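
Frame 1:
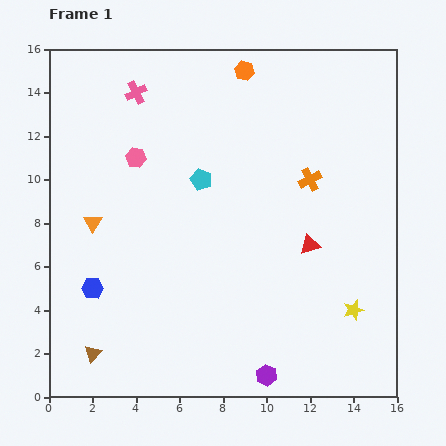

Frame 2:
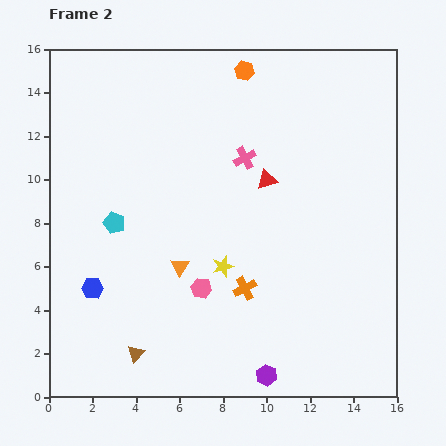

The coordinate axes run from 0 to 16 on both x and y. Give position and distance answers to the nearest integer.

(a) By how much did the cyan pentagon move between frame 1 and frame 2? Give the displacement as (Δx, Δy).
(-4, -2)

The cyan pentagon was at (7, 10) in frame 1 and (3, 8) in frame 2.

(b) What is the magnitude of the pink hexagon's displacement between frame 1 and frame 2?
7

The pink hexagon moved from (4, 11) to (7, 5), a distance of √(3² + 6²) ≈ 7.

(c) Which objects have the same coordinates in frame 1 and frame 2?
the purple hexagon, the orange hexagon, the blue hexagon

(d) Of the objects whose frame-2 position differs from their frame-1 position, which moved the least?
the brown triangle

(moved 2)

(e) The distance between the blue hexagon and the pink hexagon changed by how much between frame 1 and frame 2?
-1

Distance in frame 1: 6. Distance in frame 2: 5.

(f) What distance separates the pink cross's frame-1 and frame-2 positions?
6

The pink cross moved from (4, 14) to (9, 11), a distance of √(5² + 3²) ≈ 6.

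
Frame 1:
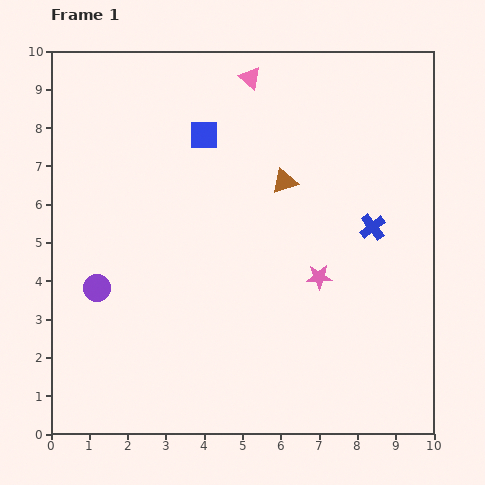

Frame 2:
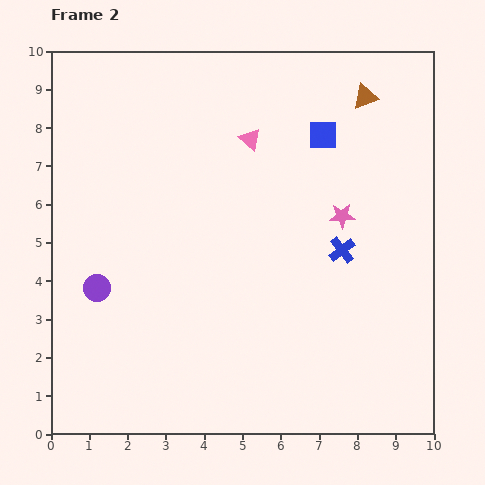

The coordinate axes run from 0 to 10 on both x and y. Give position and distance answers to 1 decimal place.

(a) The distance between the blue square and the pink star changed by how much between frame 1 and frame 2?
-2.6

Distance in frame 1: 4.8. Distance in frame 2: 2.2.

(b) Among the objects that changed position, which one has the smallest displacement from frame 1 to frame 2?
the blue cross

(moved 1.0)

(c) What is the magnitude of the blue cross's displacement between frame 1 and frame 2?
1.0

The blue cross moved from (8.4, 5.4) to (7.6, 4.8), a distance of √(0.8² + 0.6²) ≈ 1.0.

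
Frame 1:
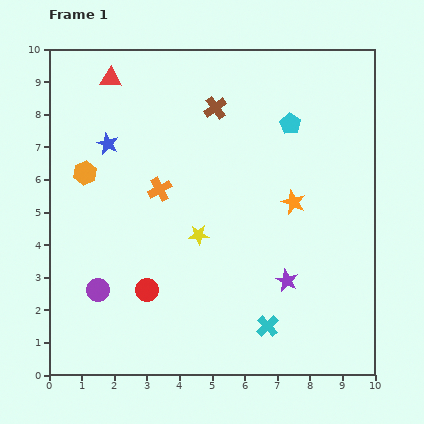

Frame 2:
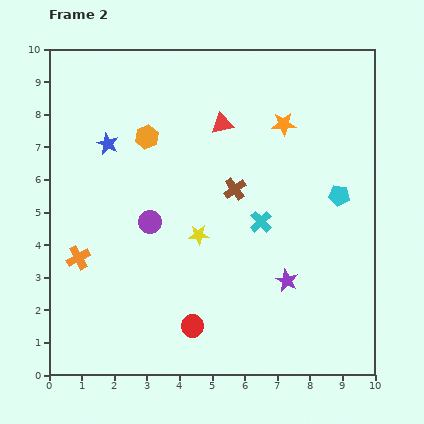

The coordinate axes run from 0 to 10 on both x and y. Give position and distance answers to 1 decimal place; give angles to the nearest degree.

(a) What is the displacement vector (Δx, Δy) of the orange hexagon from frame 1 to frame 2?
(1.9, 1.1)

The orange hexagon was at (1.1, 6.2) in frame 1 and (3.0, 7.3) in frame 2.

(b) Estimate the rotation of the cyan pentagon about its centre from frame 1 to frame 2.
25° counter-clockwise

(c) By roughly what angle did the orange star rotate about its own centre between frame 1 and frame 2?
27° counter-clockwise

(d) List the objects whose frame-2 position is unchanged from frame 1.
the blue star, the yellow star, the purple star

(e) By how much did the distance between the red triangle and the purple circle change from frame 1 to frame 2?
-2.8

Distance in frame 1: 6.5. Distance in frame 2: 3.7.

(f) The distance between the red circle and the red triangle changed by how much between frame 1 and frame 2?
-0.3

Distance in frame 1: 6.6. Distance in frame 2: 6.3.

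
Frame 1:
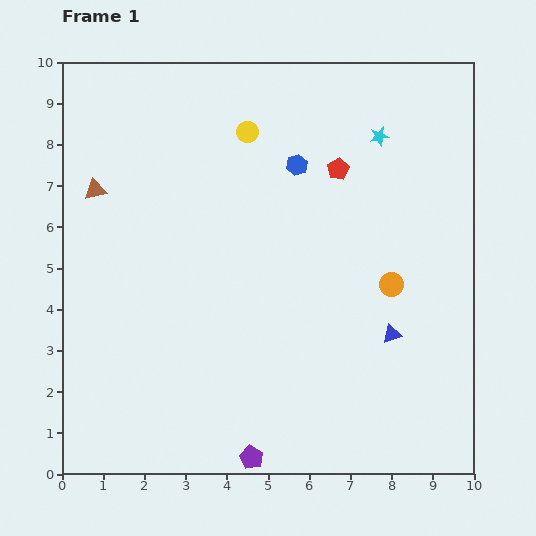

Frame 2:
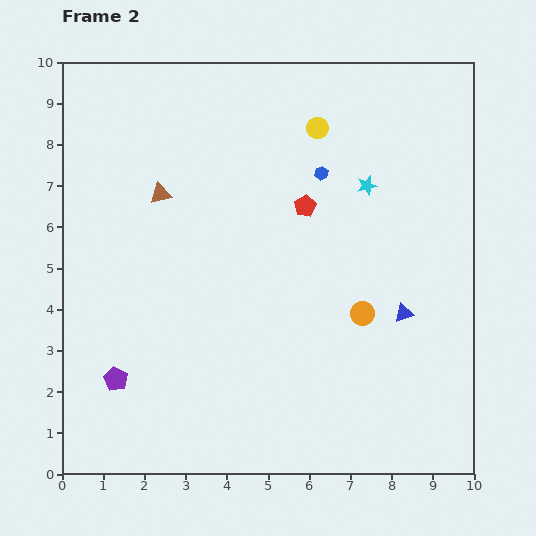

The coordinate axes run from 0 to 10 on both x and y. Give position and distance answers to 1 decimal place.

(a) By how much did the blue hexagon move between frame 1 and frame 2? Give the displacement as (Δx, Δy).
(0.6, -0.2)

The blue hexagon was at (5.7, 7.5) in frame 1 and (6.3, 7.3) in frame 2.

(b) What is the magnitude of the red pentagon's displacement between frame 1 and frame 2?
1.2

The red pentagon moved from (6.7, 7.4) to (5.9, 6.5), a distance of √(0.8² + 0.9²) ≈ 1.2.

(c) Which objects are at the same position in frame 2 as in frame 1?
none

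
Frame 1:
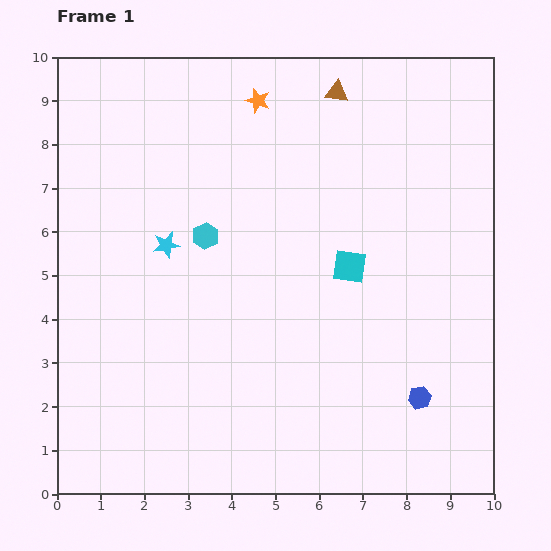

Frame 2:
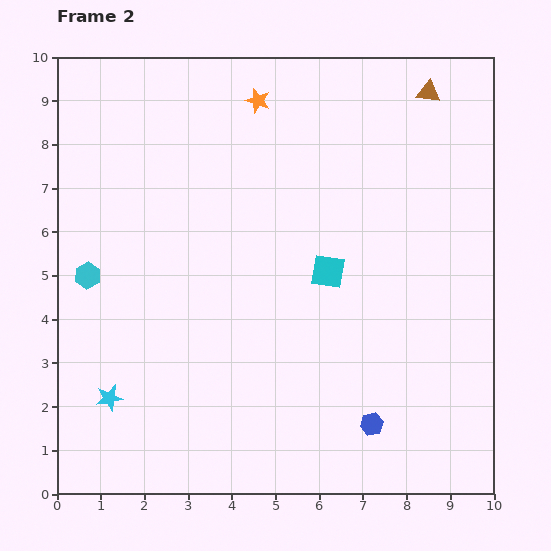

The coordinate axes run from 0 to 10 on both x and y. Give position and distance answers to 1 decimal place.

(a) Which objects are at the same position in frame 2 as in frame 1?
the orange star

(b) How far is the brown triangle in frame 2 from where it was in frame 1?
2.1

The brown triangle moved from (6.4, 9.2) to (8.5, 9.2), a distance of √(2.1² + 0.0²) ≈ 2.1.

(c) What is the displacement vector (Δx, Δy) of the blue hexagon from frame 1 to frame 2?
(-1.1, -0.6)

The blue hexagon was at (8.3, 2.2) in frame 1 and (7.2, 1.6) in frame 2.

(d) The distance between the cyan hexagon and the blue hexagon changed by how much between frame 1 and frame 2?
+1.2

Distance in frame 1: 6.1. Distance in frame 2: 7.3.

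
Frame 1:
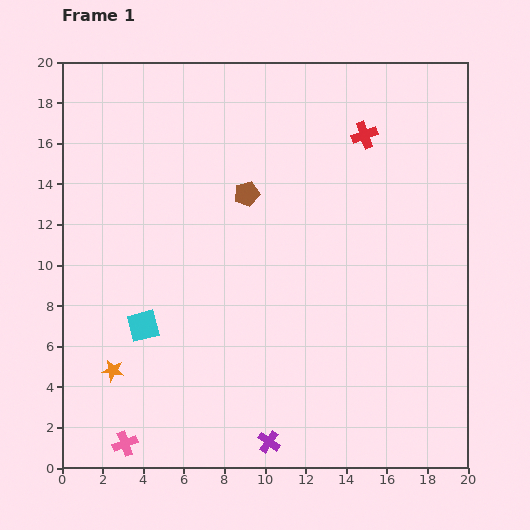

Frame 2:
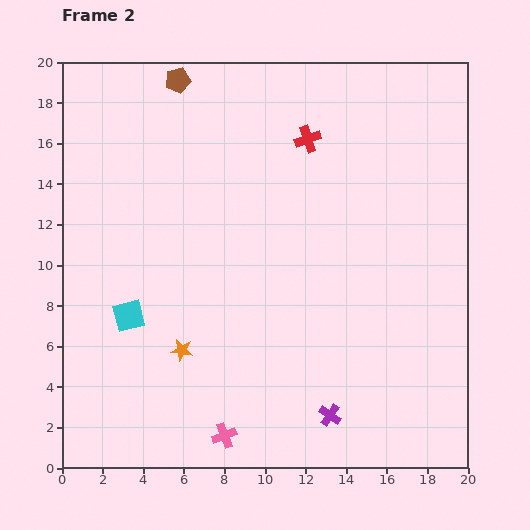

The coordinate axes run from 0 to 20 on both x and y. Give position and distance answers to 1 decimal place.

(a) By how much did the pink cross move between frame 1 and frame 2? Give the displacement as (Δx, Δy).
(4.9, 0.4)

The pink cross was at (3.1, 1.2) in frame 1 and (8.0, 1.6) in frame 2.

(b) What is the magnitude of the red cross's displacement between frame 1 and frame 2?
2.8

The red cross moved from (14.9, 16.4) to (12.1, 16.2), a distance of √(2.8² + 0.2²) ≈ 2.8.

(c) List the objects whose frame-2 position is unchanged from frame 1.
none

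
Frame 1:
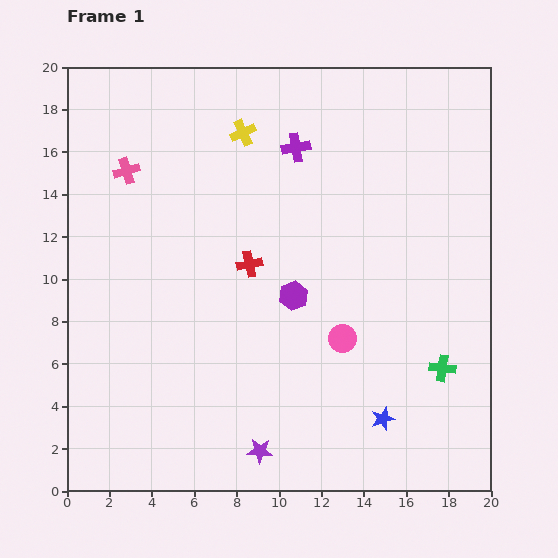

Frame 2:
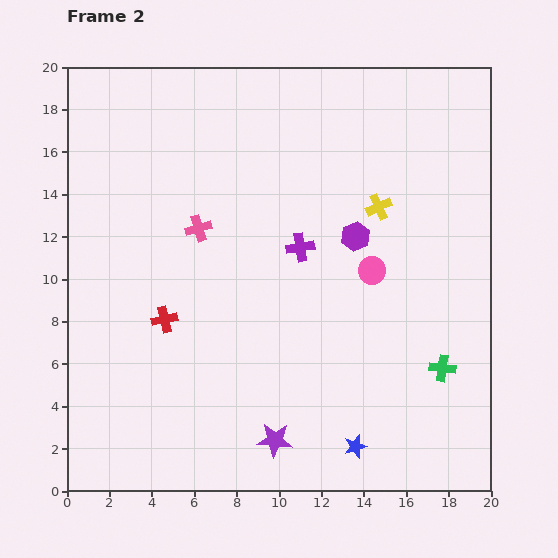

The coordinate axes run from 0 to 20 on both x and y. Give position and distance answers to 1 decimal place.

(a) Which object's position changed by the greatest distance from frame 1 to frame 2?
the yellow cross

(moved 7.3; next 4.8)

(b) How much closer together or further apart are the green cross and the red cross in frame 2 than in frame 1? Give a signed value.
+3.0

Distance in frame 1: 10.3. Distance in frame 2: 13.3.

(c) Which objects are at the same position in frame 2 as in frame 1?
the green cross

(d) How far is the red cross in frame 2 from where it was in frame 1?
4.8

The red cross moved from (8.6, 10.7) to (4.6, 8.1), a distance of √(4.0² + 2.6²) ≈ 4.8.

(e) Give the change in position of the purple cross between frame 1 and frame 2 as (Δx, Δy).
(0.2, -4.7)

The purple cross was at (10.8, 16.2) in frame 1 and (11.0, 11.5) in frame 2.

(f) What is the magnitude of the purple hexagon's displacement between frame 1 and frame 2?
4.0

The purple hexagon moved from (10.7, 9.2) to (13.6, 12.0), a distance of √(2.9² + 2.8²) ≈ 4.0.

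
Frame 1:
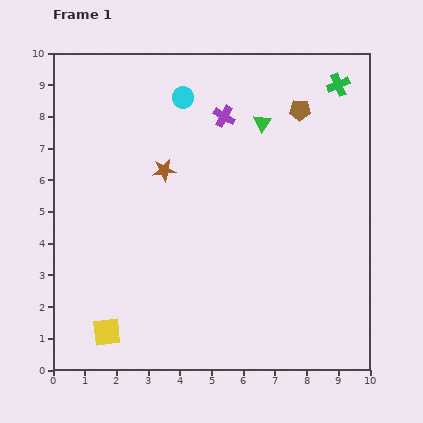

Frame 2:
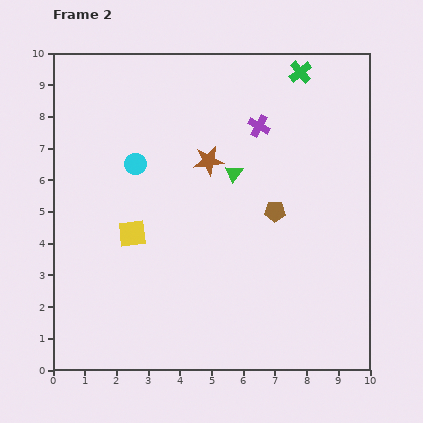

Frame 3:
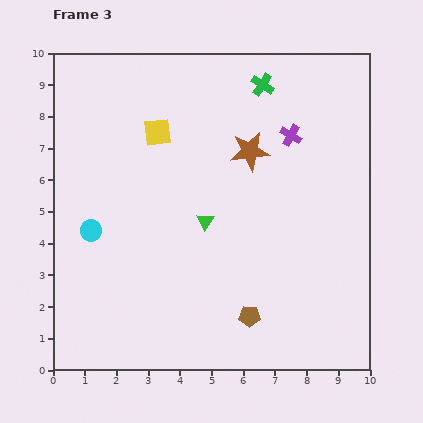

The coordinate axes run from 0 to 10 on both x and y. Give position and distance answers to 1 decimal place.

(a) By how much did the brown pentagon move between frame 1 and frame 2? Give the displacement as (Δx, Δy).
(-0.8, -3.2)

The brown pentagon was at (7.8, 8.2) in frame 1 and (7.0, 5.0) in frame 2.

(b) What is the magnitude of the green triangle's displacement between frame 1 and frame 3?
3.6

The green triangle moved from (6.6, 7.8) to (4.8, 4.7), a distance of √(1.8² + 3.1²) ≈ 3.6.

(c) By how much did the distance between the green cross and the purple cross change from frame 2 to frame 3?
-0.3

Distance in frame 2: 2.1. Distance in frame 3: 1.8.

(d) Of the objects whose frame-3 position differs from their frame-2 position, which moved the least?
the purple cross

(moved 1.0)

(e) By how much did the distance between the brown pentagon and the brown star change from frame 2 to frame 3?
+2.6

Distance in frame 2: 2.6. Distance in frame 3: 5.2.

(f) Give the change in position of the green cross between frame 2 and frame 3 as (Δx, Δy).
(-1.2, -0.4)

The green cross was at (7.8, 9.4) in frame 2 and (6.6, 9.0) in frame 3.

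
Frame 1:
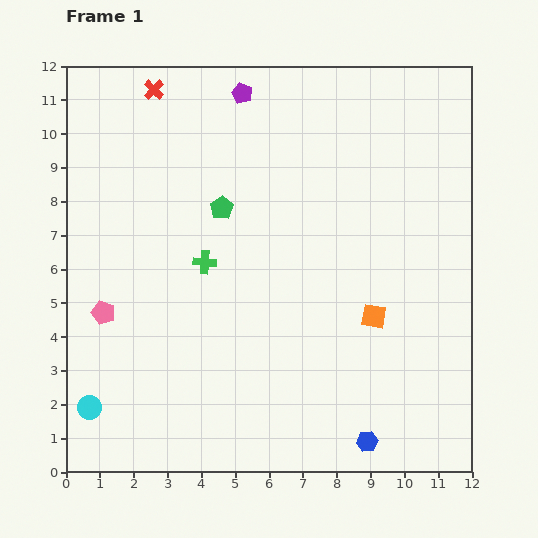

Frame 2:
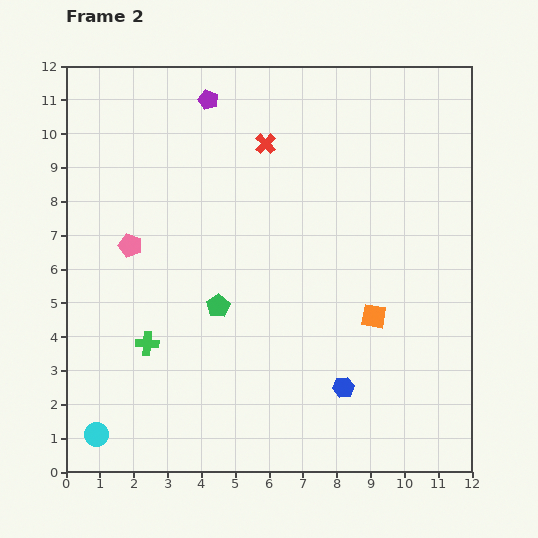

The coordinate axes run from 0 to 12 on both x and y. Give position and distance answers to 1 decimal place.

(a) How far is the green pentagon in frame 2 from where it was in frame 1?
2.9

The green pentagon moved from (4.6, 7.8) to (4.5, 4.9), a distance of √(0.1² + 2.9²) ≈ 2.9.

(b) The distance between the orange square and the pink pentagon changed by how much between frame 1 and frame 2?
-0.5

Distance in frame 1: 8.0. Distance in frame 2: 7.5.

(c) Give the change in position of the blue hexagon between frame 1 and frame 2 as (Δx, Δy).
(-0.7, 1.6)

The blue hexagon was at (8.9, 0.9) in frame 1 and (8.2, 2.5) in frame 2.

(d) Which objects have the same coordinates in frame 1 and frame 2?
the orange square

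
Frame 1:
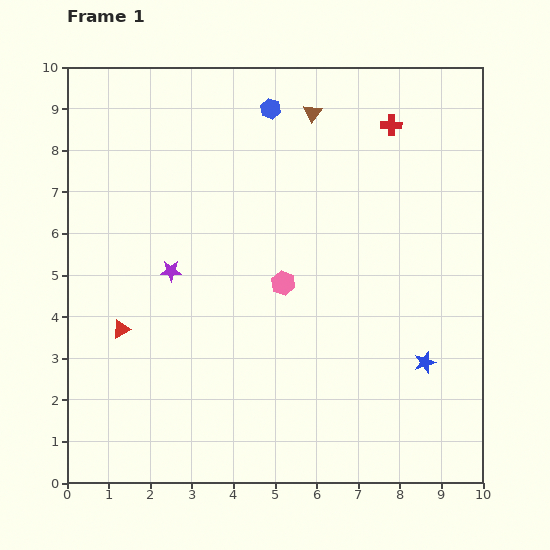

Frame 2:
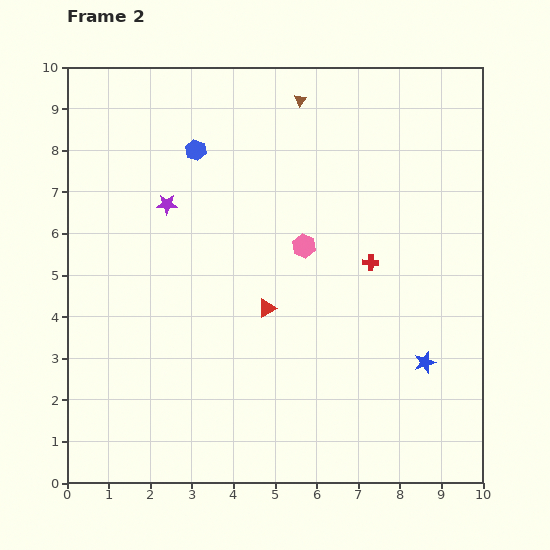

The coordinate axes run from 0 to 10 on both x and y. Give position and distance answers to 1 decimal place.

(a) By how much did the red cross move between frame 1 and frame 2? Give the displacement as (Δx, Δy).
(-0.5, -3.3)

The red cross was at (7.8, 8.6) in frame 1 and (7.3, 5.3) in frame 2.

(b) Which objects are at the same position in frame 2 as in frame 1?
the blue star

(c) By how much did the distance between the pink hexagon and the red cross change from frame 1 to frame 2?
-3.0

Distance in frame 1: 4.6. Distance in frame 2: 1.6.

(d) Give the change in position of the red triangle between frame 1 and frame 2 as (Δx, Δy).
(3.5, 0.5)

The red triangle was at (1.3, 3.7) in frame 1 and (4.8, 4.2) in frame 2.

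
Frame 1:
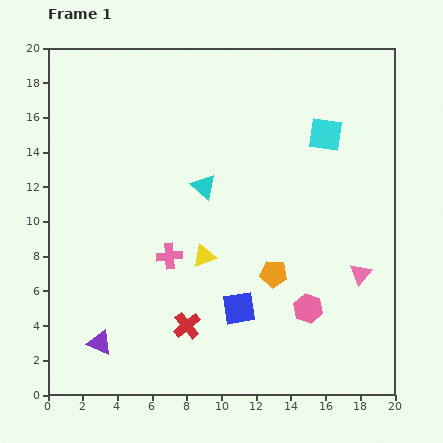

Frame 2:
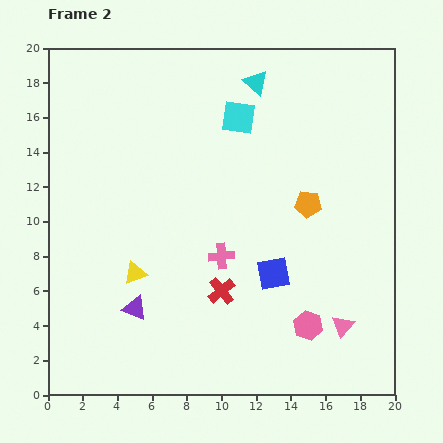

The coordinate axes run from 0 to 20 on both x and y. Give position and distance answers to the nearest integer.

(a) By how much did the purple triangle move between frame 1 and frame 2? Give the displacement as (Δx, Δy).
(2, 2)

The purple triangle was at (3, 3) in frame 1 and (5, 5) in frame 2.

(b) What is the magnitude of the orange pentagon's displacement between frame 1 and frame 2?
4

The orange pentagon moved from (13, 7) to (15, 11), a distance of √(2² + 4²) ≈ 4.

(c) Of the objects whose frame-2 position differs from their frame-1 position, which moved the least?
the pink hexagon

(moved 1)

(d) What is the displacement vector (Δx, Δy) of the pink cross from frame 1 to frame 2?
(3, 0)

The pink cross was at (7, 8) in frame 1 and (10, 8) in frame 2.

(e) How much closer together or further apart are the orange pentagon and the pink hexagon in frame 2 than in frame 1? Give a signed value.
+4

Distance in frame 1: 3. Distance in frame 2: 7.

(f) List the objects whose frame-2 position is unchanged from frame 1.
none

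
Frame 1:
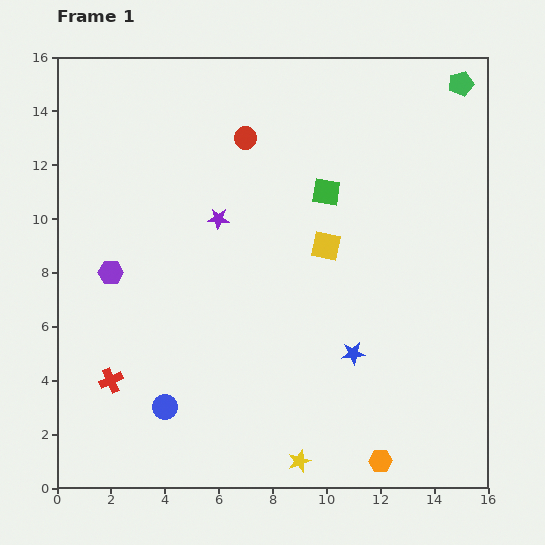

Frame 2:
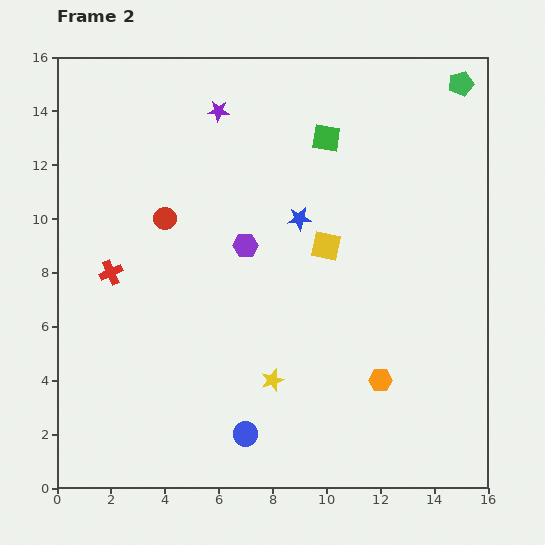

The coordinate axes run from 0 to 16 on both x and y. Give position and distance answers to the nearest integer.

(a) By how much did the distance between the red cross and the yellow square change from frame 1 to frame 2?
-1

Distance in frame 1: 9. Distance in frame 2: 8.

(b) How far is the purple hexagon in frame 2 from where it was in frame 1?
5

The purple hexagon moved from (2, 8) to (7, 9), a distance of √(5² + 1²) ≈ 5.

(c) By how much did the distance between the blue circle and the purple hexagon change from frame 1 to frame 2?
+2

Distance in frame 1: 5. Distance in frame 2: 7.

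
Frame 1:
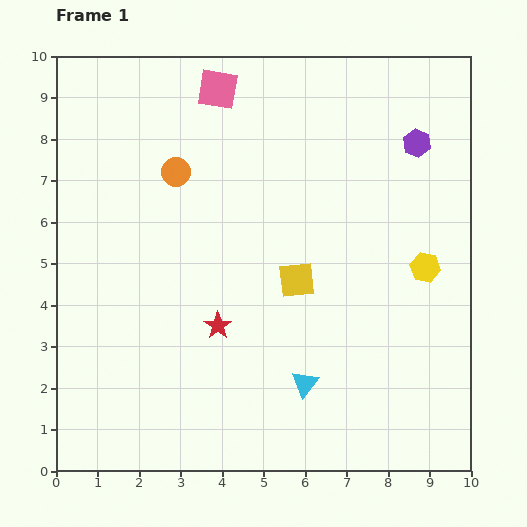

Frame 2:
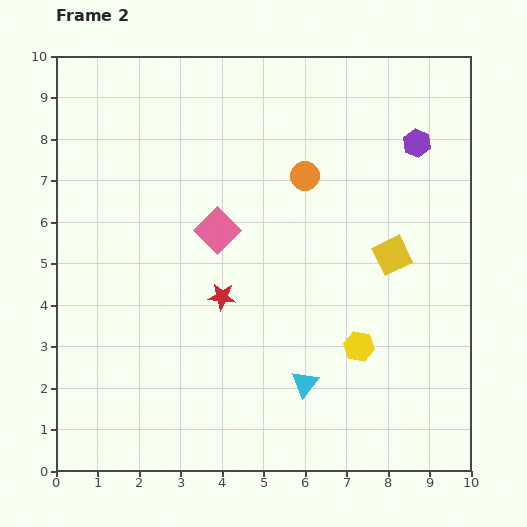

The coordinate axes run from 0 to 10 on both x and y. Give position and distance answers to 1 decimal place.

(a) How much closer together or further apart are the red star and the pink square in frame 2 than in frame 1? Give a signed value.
-4.1

Distance in frame 1: 5.7. Distance in frame 2: 1.6.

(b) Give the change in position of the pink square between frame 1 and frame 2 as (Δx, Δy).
(0.0, -3.4)

The pink square was at (3.9, 9.2) in frame 1 and (3.9, 5.8) in frame 2.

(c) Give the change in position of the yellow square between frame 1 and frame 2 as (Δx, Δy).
(2.3, 0.6)

The yellow square was at (5.8, 4.6) in frame 1 and (8.1, 5.2) in frame 2.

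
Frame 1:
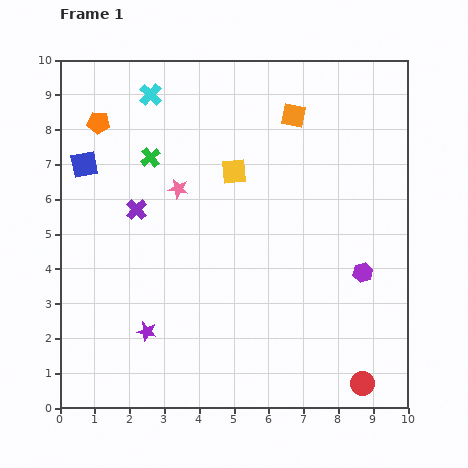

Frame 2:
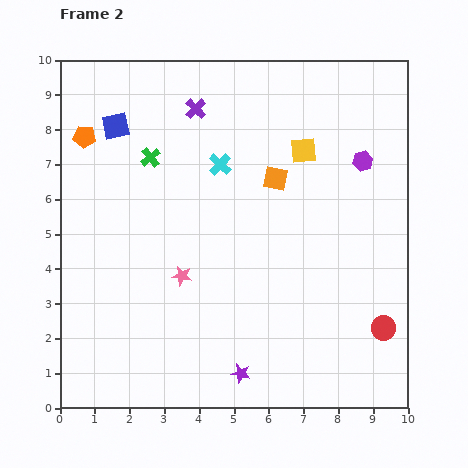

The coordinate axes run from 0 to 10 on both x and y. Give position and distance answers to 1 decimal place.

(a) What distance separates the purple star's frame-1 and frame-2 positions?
3.0

The purple star moved from (2.5, 2.2) to (5.2, 1.0), a distance of √(2.7² + 1.2²) ≈ 3.0.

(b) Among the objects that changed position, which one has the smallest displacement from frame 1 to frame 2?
the orange pentagon

(moved 0.6)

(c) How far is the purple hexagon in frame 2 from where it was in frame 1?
3.2

The purple hexagon moved from (8.7, 3.9) to (8.7, 7.1), a distance of √(0.0² + 3.2²) ≈ 3.2.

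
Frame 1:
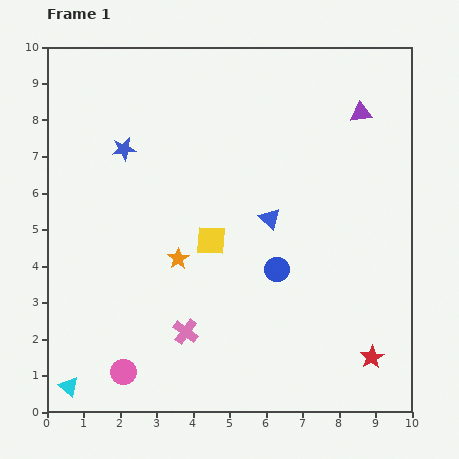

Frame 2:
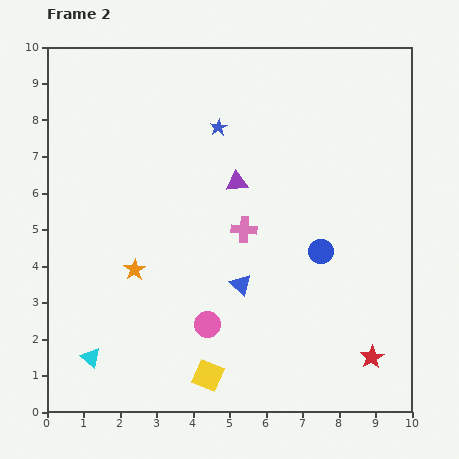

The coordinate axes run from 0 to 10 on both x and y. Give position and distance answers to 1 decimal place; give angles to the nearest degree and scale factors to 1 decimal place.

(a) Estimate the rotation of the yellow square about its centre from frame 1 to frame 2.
19° clockwise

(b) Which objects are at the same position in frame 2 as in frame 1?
the red star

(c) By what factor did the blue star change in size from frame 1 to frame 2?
0.7×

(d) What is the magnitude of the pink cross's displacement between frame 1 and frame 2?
3.2

The pink cross moved from (3.8, 2.2) to (5.4, 5.0), a distance of √(1.6² + 2.8²) ≈ 3.2.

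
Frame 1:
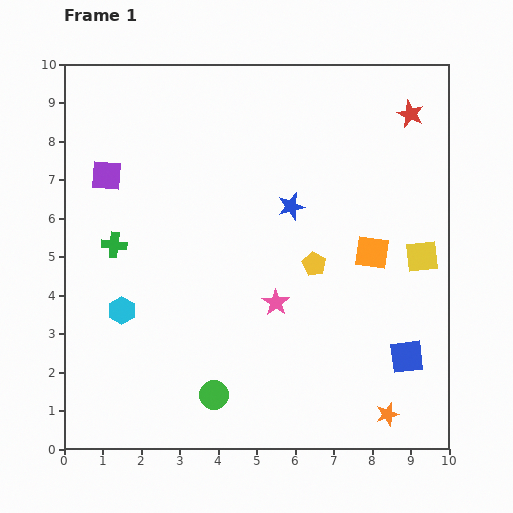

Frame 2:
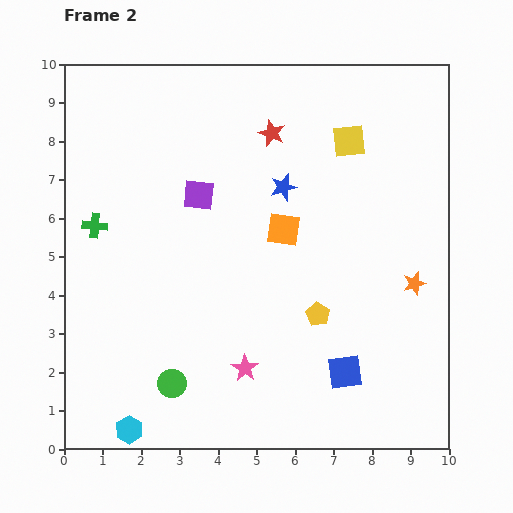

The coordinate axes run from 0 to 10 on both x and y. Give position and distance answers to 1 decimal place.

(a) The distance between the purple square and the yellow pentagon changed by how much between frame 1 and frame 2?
-1.5

Distance in frame 1: 5.9. Distance in frame 2: 4.4.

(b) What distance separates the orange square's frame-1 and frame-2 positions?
2.4

The orange square moved from (8.0, 5.1) to (5.7, 5.7), a distance of √(2.3² + 0.6²) ≈ 2.4.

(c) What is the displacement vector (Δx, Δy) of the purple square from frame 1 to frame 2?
(2.4, -0.5)

The purple square was at (1.1, 7.1) in frame 1 and (3.5, 6.6) in frame 2.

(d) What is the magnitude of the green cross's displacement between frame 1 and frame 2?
0.7

The green cross moved from (1.3, 5.3) to (0.8, 5.8), a distance of √(0.5² + 0.5²) ≈ 0.7.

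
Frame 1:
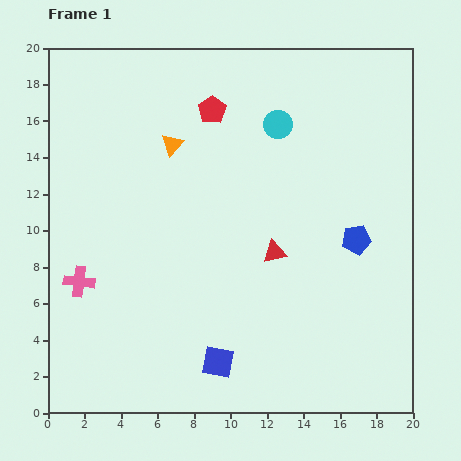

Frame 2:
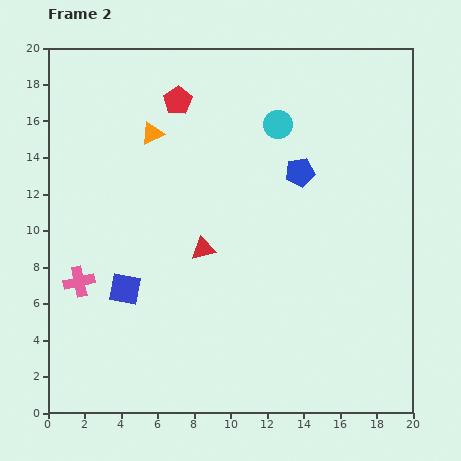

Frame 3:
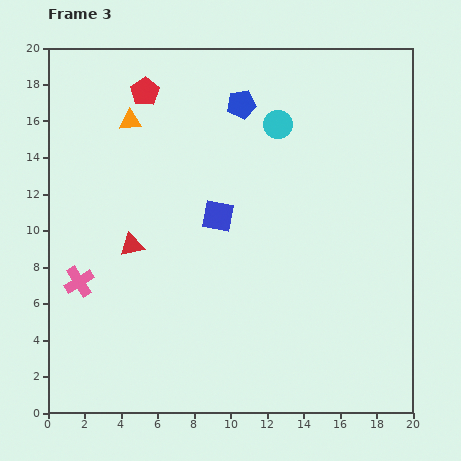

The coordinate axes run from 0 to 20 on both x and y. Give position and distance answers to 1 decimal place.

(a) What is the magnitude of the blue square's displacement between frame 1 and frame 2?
6.5

The blue square moved from (9.3, 2.8) to (4.2, 6.8), a distance of √(5.1² + 4.0²) ≈ 6.5.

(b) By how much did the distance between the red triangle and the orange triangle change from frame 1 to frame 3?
-1.3

Distance in frame 1: 8.1. Distance in frame 3: 6.8.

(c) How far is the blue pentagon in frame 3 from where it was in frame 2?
4.9

The blue pentagon moved from (13.8, 13.2) to (10.6, 16.9), a distance of √(3.2² + 3.7²) ≈ 4.9.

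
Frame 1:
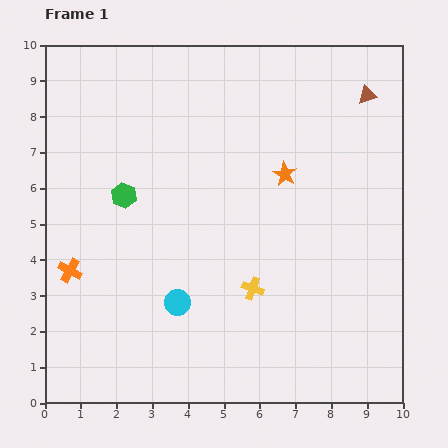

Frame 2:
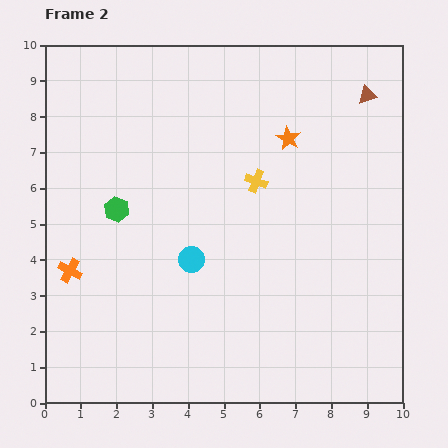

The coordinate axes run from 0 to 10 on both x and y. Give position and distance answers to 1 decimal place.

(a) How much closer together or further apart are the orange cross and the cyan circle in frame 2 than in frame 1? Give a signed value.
+0.3

Distance in frame 1: 3.1. Distance in frame 2: 3.4.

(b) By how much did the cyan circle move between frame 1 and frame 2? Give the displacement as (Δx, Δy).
(0.4, 1.2)

The cyan circle was at (3.7, 2.8) in frame 1 and (4.1, 4.0) in frame 2.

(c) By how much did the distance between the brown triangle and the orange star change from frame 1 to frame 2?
-0.7

Distance in frame 1: 3.2. Distance in frame 2: 2.5.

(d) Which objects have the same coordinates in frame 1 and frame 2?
the brown triangle, the orange cross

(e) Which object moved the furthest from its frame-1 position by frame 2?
the yellow cross

(moved 3.0; next 1.3)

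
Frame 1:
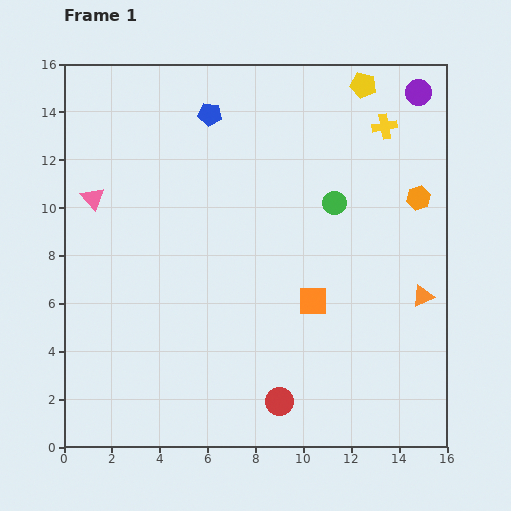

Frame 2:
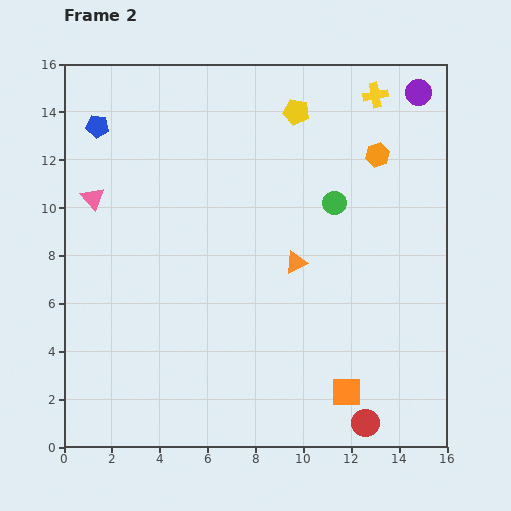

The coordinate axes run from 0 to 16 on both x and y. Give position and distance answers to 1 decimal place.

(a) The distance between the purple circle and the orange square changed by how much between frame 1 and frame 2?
+3.2

Distance in frame 1: 9.7. Distance in frame 2: 12.9.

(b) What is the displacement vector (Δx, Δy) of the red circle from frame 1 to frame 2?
(3.6, -0.9)

The red circle was at (9.0, 1.9) in frame 1 and (12.6, 1.0) in frame 2.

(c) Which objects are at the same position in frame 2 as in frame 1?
the pink triangle, the green circle, the purple circle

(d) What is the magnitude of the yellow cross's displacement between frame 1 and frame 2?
1.4

The yellow cross moved from (13.4, 13.4) to (13.0, 14.7), a distance of √(0.4² + 1.3²) ≈ 1.4.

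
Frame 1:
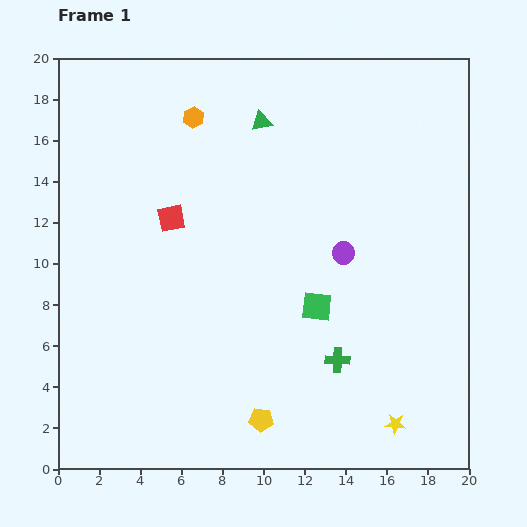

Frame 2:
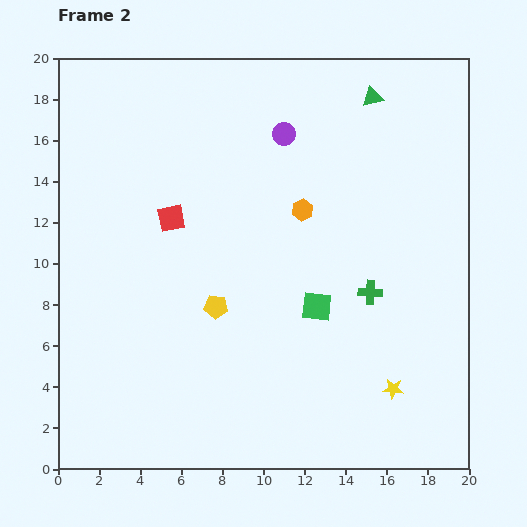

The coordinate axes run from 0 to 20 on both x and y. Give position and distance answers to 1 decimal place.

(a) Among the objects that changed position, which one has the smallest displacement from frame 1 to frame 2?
the yellow star

(moved 1.7)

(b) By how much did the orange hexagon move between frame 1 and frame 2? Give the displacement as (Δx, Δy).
(5.3, -4.5)

The orange hexagon was at (6.6, 17.1) in frame 1 and (11.9, 12.6) in frame 2.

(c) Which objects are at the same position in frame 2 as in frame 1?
the green square, the red square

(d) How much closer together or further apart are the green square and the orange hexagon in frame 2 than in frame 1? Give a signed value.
-6.2

Distance in frame 1: 11.0. Distance in frame 2: 4.8.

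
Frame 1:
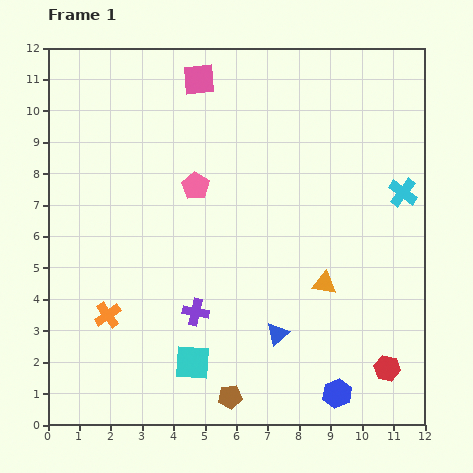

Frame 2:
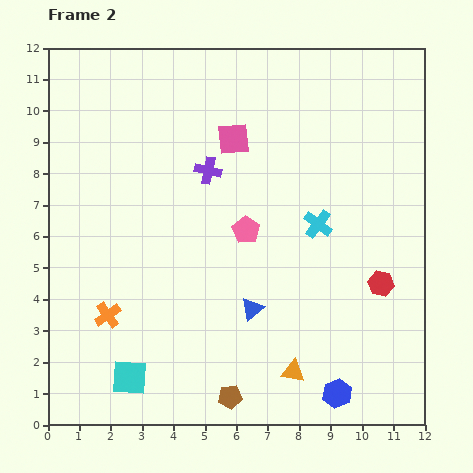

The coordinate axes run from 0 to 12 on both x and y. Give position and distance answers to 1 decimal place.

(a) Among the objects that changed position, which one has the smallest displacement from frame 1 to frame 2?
the blue triangle

(moved 1.1)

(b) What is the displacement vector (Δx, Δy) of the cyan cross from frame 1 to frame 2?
(-2.7, -1.0)

The cyan cross was at (11.3, 7.4) in frame 1 and (8.6, 6.4) in frame 2.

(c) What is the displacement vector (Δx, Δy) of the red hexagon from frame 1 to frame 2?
(-0.2, 2.7)

The red hexagon was at (10.8, 1.8) in frame 1 and (10.6, 4.5) in frame 2.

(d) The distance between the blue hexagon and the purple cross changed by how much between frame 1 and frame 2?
+3.0

Distance in frame 1: 5.2. Distance in frame 2: 8.2.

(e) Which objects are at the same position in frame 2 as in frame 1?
the orange cross, the brown pentagon, the blue hexagon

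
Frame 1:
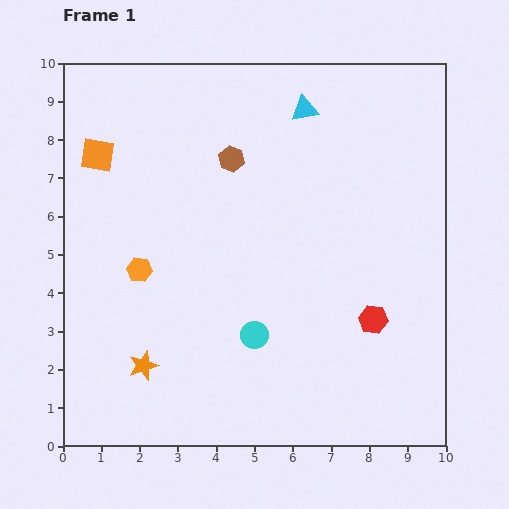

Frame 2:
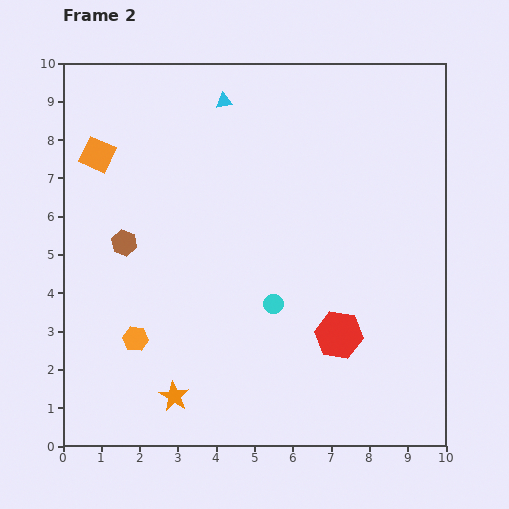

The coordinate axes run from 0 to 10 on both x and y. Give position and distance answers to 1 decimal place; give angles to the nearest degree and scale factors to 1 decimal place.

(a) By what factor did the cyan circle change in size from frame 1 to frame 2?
0.7×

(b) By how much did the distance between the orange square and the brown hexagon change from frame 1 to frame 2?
-1.1

Distance in frame 1: 3.5. Distance in frame 2: 2.4.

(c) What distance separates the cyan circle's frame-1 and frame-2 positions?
0.9

The cyan circle moved from (5.0, 2.9) to (5.5, 3.7), a distance of √(0.5² + 0.8²) ≈ 0.9.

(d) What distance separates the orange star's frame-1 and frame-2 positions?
1.1

The orange star moved from (2.1, 2.1) to (2.9, 1.3), a distance of √(0.8² + 0.8²) ≈ 1.1.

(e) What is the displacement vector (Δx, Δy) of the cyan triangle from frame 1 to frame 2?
(-2.1, 0.2)

The cyan triangle was at (6.3, 8.8) in frame 1 and (4.2, 9.0) in frame 2.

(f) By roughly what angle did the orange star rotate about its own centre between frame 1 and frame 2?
23° counter-clockwise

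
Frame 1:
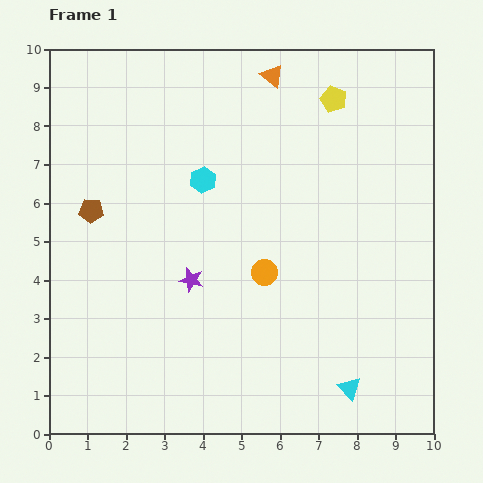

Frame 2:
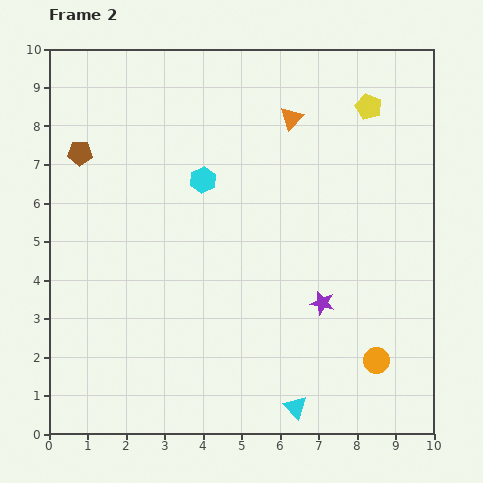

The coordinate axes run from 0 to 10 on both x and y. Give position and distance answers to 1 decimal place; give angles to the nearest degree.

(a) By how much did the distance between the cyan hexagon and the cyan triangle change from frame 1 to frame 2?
-0.2

Distance in frame 1: 6.6. Distance in frame 2: 6.4.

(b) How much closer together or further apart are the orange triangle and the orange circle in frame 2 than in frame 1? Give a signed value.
+1.6

Distance in frame 1: 5.1. Distance in frame 2: 6.7.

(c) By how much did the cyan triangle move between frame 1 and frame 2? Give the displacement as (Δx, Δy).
(-1.4, -0.5)

The cyan triangle was at (7.8, 1.2) in frame 1 and (6.4, 0.7) in frame 2.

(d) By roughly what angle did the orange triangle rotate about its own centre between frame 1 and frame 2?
36° clockwise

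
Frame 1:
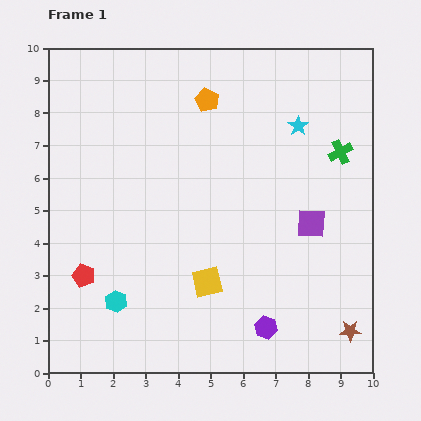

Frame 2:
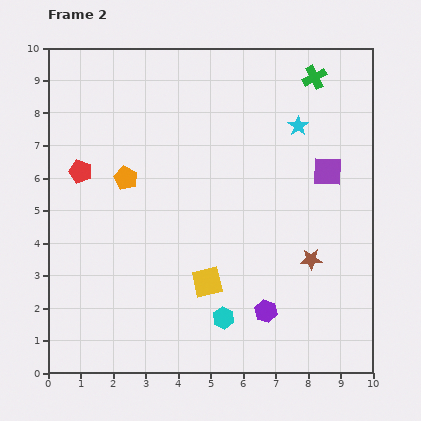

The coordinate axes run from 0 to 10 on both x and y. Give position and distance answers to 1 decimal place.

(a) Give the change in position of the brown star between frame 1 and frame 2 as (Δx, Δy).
(-1.2, 2.2)

The brown star was at (9.3, 1.3) in frame 1 and (8.1, 3.5) in frame 2.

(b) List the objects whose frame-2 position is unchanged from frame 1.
the cyan star, the yellow square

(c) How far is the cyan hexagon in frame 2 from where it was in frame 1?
3.3

The cyan hexagon moved from (2.1, 2.2) to (5.4, 1.7), a distance of √(3.3² + 0.5²) ≈ 3.3.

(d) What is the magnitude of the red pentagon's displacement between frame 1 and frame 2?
3.2

The red pentagon moved from (1.1, 3.0) to (1.0, 6.2), a distance of √(0.1² + 3.2²) ≈ 3.2.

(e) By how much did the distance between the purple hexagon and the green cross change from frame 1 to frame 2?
+1.5

Distance in frame 1: 5.9. Distance in frame 2: 7.4.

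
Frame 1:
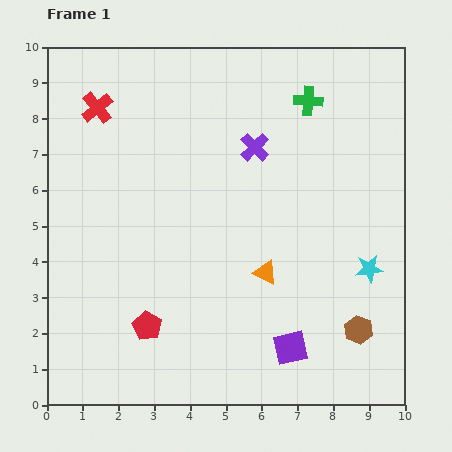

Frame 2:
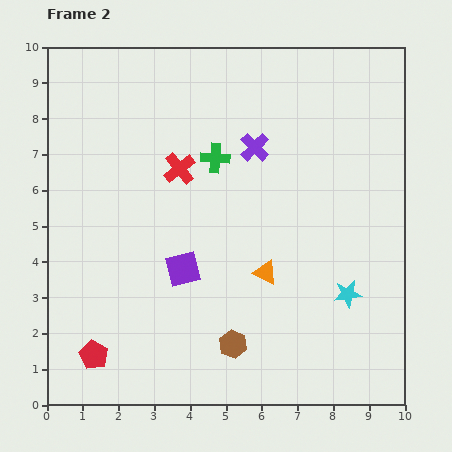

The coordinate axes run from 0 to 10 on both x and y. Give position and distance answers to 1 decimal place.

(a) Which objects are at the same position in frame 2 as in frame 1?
the orange triangle, the purple cross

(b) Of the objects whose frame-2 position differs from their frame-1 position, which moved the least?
the cyan star

(moved 0.9)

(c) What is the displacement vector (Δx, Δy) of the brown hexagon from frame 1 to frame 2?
(-3.5, -0.4)

The brown hexagon was at (8.7, 2.1) in frame 1 and (5.2, 1.7) in frame 2.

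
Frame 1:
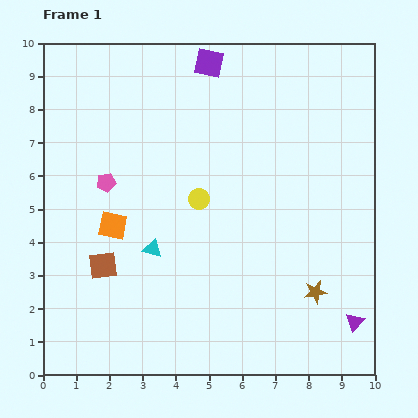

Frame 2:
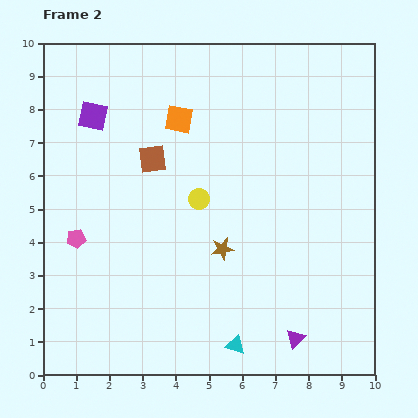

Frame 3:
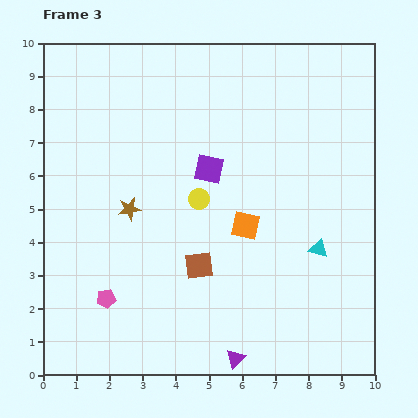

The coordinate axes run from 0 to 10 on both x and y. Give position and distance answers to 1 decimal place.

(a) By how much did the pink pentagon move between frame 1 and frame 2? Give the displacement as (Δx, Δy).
(-0.9, -1.7)

The pink pentagon was at (1.9, 5.8) in frame 1 and (1.0, 4.1) in frame 2.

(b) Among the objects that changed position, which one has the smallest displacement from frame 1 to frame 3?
the brown square

(moved 2.9)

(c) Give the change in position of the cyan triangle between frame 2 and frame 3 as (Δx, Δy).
(2.5, 2.9)

The cyan triangle was at (5.8, 0.9) in frame 2 and (8.3, 3.8) in frame 3.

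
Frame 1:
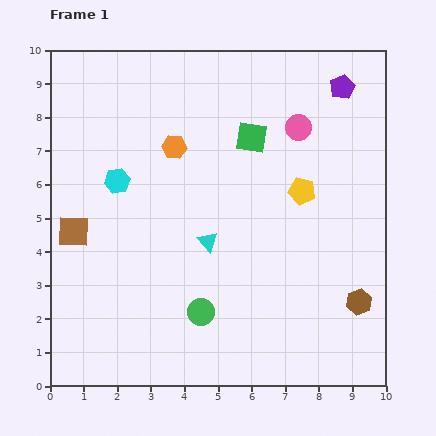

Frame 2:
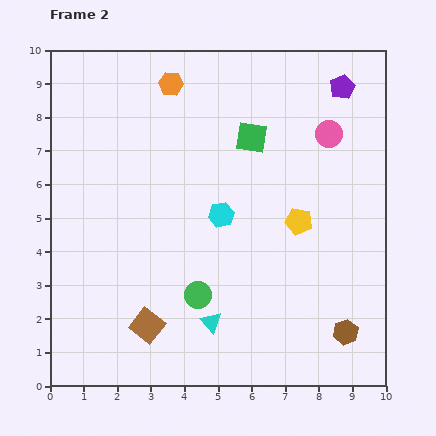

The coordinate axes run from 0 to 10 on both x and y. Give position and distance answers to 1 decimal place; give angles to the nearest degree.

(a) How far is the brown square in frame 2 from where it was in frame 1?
3.6

The brown square moved from (0.7, 4.6) to (2.9, 1.8), a distance of √(2.2² + 2.8²) ≈ 3.6.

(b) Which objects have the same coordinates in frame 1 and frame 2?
the green square, the purple pentagon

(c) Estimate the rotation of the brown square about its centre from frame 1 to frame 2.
36° clockwise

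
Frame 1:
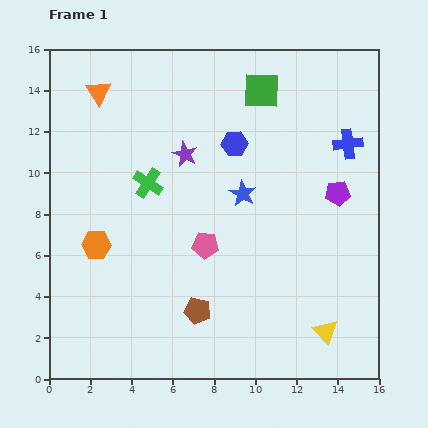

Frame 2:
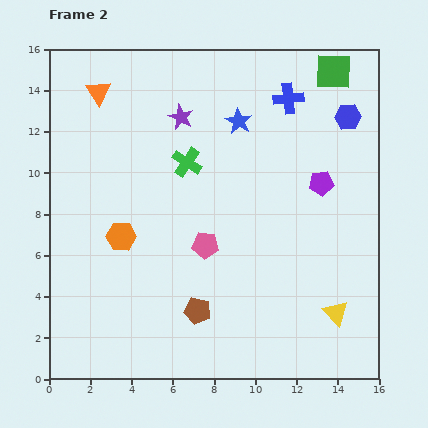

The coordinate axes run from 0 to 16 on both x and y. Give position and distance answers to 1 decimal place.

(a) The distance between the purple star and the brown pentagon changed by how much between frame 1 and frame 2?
+1.8

Distance in frame 1: 7.6. Distance in frame 2: 9.4.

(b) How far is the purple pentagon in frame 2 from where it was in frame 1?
0.9

The purple pentagon moved from (14.0, 9.0) to (13.2, 9.5), a distance of √(0.8² + 0.5²) ≈ 0.9.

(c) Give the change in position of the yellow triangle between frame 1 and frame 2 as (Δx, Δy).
(0.5, 0.9)

The yellow triangle was at (13.4, 2.3) in frame 1 and (13.9, 3.2) in frame 2.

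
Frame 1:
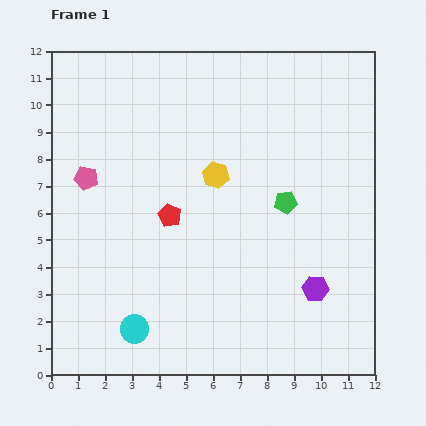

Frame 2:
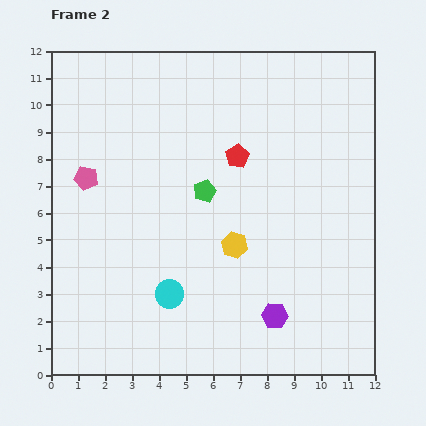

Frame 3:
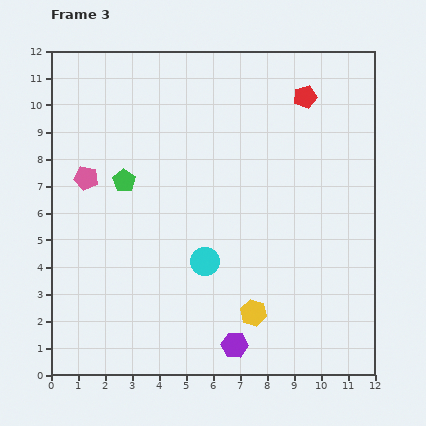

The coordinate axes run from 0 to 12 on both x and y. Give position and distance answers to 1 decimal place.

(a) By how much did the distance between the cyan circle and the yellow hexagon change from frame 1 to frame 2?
-3.4

Distance in frame 1: 6.4. Distance in frame 2: 3.0.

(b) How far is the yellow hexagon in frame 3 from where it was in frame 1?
5.3

The yellow hexagon moved from (6.1, 7.4) to (7.5, 2.3), a distance of √(1.4² + 5.1²) ≈ 5.3.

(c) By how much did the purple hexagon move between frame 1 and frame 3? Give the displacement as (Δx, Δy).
(-3.0, -2.1)

The purple hexagon was at (9.8, 3.2) in frame 1 and (6.8, 1.1) in frame 3.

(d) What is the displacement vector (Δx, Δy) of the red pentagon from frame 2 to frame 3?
(2.5, 2.2)

The red pentagon was at (6.9, 8.1) in frame 2 and (9.4, 10.3) in frame 3.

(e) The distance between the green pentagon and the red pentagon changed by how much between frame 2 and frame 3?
+5.6

Distance in frame 2: 1.8. Distance in frame 3: 7.4.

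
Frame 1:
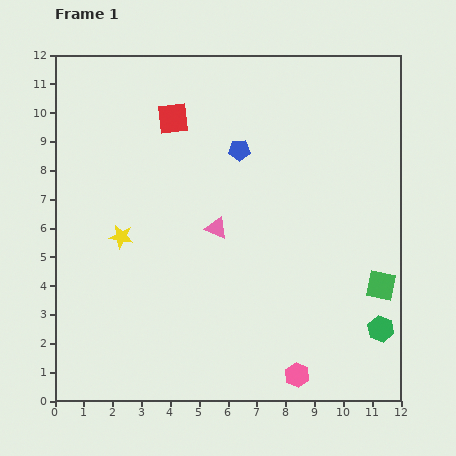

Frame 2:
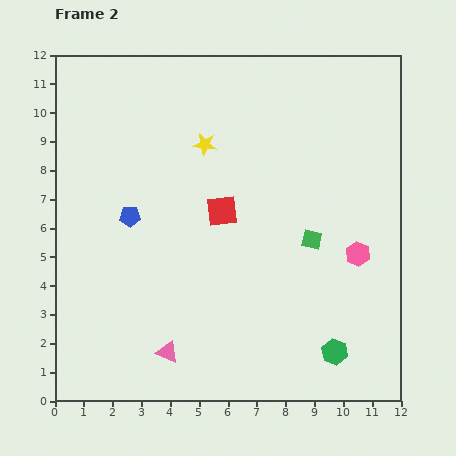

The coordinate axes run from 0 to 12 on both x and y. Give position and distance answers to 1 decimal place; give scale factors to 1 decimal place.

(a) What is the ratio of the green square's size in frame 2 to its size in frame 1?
0.7×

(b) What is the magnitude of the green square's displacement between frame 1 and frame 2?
2.9

The green square moved from (11.3, 4.0) to (8.9, 5.6), a distance of √(2.4² + 1.6²) ≈ 2.9.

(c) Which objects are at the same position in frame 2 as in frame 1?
none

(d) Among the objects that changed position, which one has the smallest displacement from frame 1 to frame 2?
the green hexagon

(moved 1.8)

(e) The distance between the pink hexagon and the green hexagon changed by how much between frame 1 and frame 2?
+0.2

Distance in frame 1: 3.3. Distance in frame 2: 3.5.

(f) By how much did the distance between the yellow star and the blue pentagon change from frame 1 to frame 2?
-1.5

Distance in frame 1: 5.1. Distance in frame 2: 3.6.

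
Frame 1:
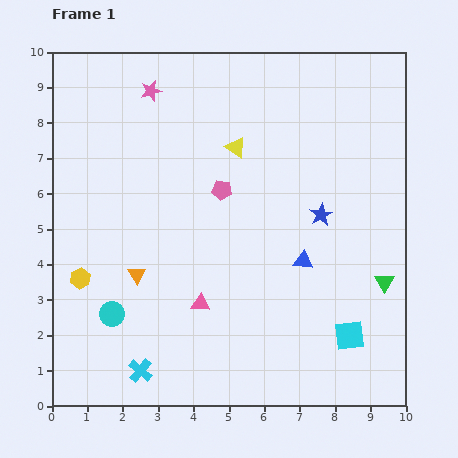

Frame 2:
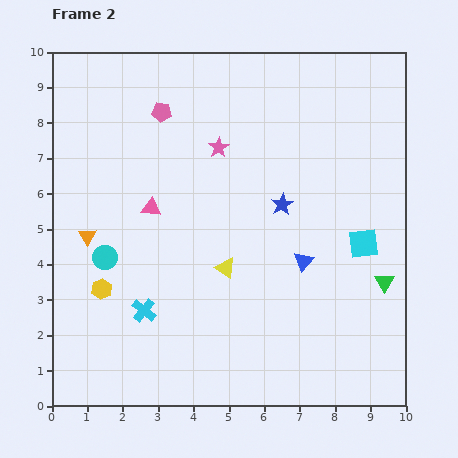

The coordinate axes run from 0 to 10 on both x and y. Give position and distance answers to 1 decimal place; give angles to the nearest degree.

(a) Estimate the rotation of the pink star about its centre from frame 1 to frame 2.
17° counter-clockwise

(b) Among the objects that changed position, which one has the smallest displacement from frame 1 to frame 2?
the yellow hexagon

(moved 0.7)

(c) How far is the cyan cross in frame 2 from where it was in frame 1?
1.7

The cyan cross moved from (2.5, 1.0) to (2.6, 2.7), a distance of √(0.1² + 1.7²) ≈ 1.7.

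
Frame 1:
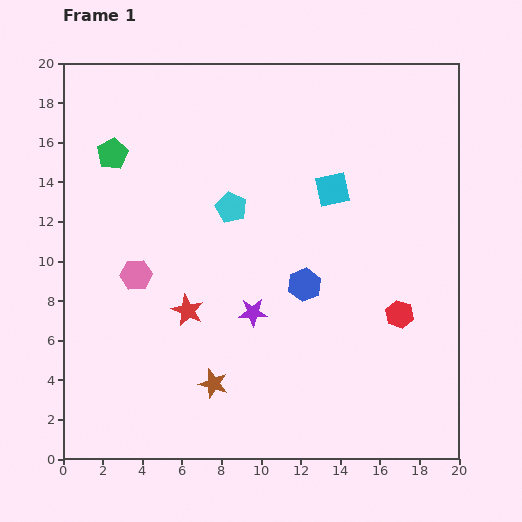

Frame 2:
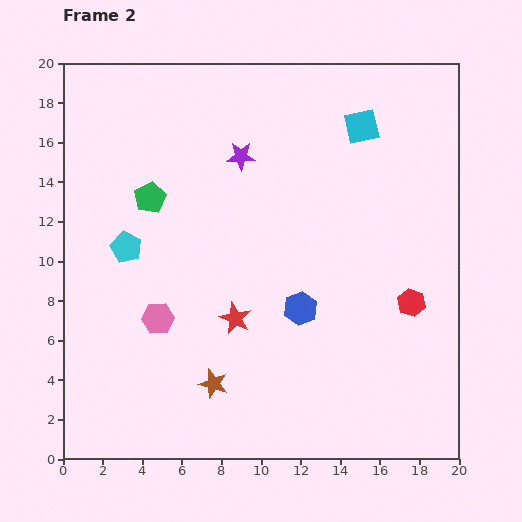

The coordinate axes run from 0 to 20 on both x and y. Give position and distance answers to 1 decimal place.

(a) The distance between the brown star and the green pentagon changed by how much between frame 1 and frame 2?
-2.8

Distance in frame 1: 12.7. Distance in frame 2: 9.9.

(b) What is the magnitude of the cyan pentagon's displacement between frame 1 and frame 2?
5.7

The cyan pentagon moved from (8.5, 12.7) to (3.2, 10.7), a distance of √(5.3² + 2.0²) ≈ 5.7.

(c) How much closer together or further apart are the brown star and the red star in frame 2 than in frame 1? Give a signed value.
-0.4

Distance in frame 1: 3.9. Distance in frame 2: 3.5.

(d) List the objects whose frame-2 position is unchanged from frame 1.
the brown star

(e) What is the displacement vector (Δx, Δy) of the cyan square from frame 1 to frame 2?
(1.5, 3.2)

The cyan square was at (13.6, 13.6) in frame 1 and (15.1, 16.8) in frame 2.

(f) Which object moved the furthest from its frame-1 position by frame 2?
the purple star

(moved 7.9; next 5.7)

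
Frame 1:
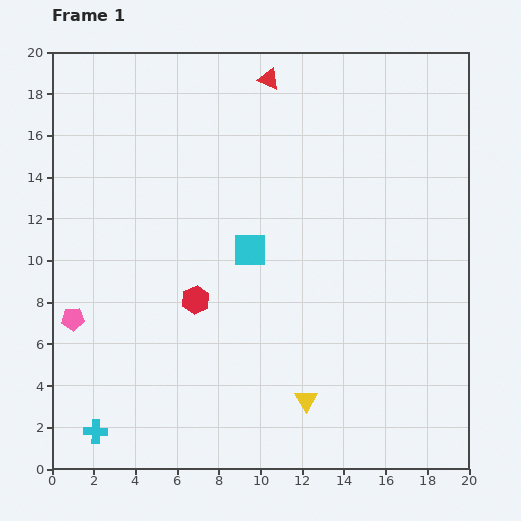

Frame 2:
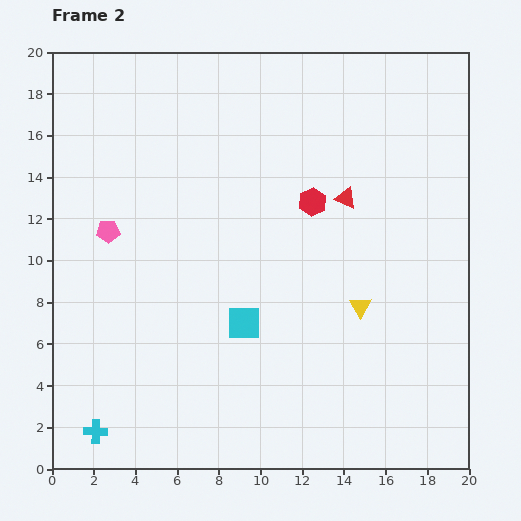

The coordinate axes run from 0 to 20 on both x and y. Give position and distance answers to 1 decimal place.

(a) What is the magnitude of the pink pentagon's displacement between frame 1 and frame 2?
4.5

The pink pentagon moved from (1.0, 7.2) to (2.7, 11.4), a distance of √(1.7² + 4.2²) ≈ 4.5.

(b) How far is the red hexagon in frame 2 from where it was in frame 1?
7.3

The red hexagon moved from (6.9, 8.1) to (12.5, 12.8), a distance of √(5.6² + 4.7²) ≈ 7.3.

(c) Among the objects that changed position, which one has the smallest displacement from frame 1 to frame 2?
the cyan square

(moved 3.5)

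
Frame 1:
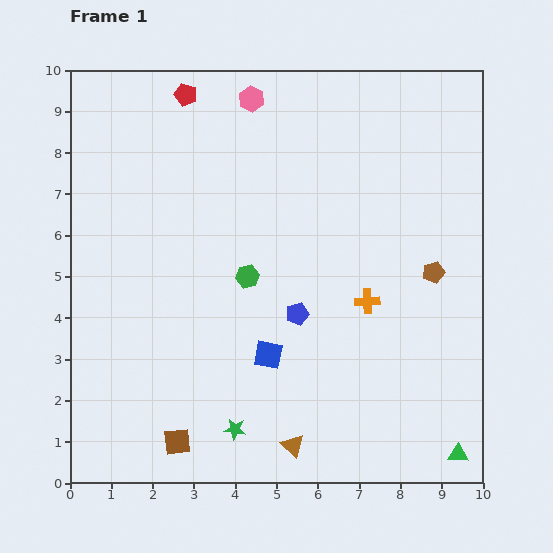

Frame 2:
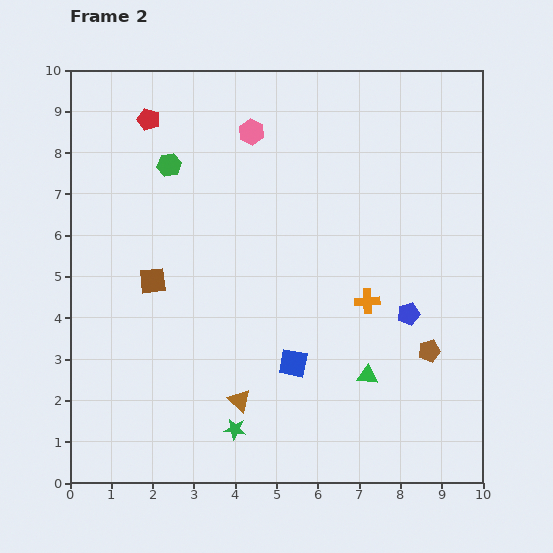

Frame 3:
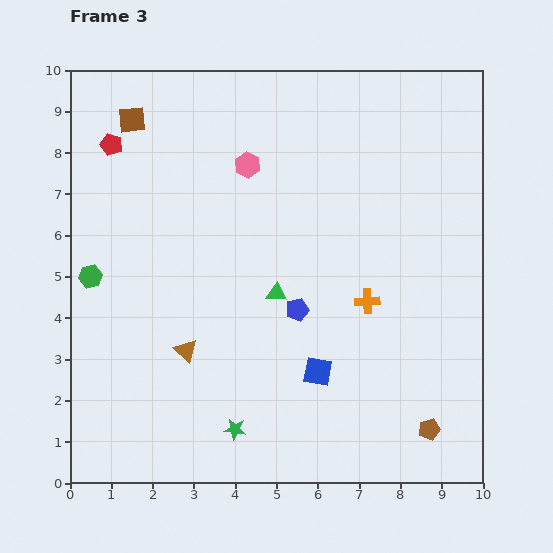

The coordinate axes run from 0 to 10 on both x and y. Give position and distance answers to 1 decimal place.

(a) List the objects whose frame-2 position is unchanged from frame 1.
the orange cross, the green star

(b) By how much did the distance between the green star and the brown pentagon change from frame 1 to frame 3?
-1.4

Distance in frame 1: 6.1. Distance in frame 3: 4.7.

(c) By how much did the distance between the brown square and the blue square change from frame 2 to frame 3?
+3.7

Distance in frame 2: 3.9. Distance in frame 3: 7.6.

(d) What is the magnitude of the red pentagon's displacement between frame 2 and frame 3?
1.1

The red pentagon moved from (1.9, 8.8) to (1.0, 8.2), a distance of √(0.9² + 0.6²) ≈ 1.1.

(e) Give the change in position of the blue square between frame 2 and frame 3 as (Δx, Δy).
(0.6, -0.2)

The blue square was at (5.4, 2.9) in frame 2 and (6.0, 2.7) in frame 3.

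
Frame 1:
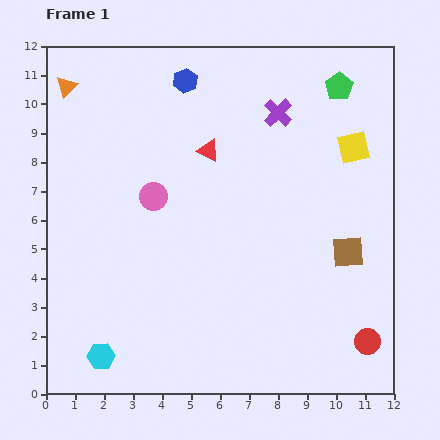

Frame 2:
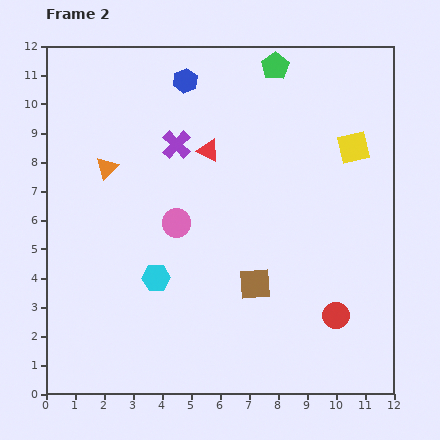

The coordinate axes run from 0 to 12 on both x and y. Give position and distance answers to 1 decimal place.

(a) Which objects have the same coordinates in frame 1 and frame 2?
the yellow square, the red triangle, the blue hexagon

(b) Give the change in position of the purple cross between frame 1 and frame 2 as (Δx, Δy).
(-3.5, -1.1)

The purple cross was at (8.0, 9.7) in frame 1 and (4.5, 8.6) in frame 2.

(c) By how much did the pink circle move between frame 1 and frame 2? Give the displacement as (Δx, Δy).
(0.8, -0.9)

The pink circle was at (3.7, 6.8) in frame 1 and (4.5, 5.9) in frame 2.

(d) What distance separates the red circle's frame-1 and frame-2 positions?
1.4

The red circle moved from (11.1, 1.8) to (10.0, 2.7), a distance of √(1.1² + 0.9²) ≈ 1.4.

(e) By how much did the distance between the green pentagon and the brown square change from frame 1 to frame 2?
+1.8

Distance in frame 1: 5.7. Distance in frame 2: 7.5.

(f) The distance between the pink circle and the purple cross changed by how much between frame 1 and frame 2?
-2.5

Distance in frame 1: 5.2. Distance in frame 2: 2.7.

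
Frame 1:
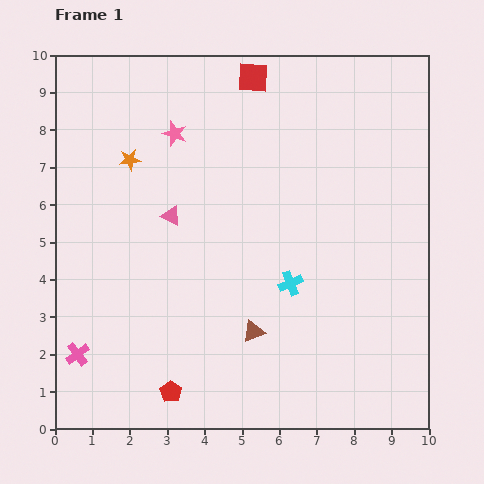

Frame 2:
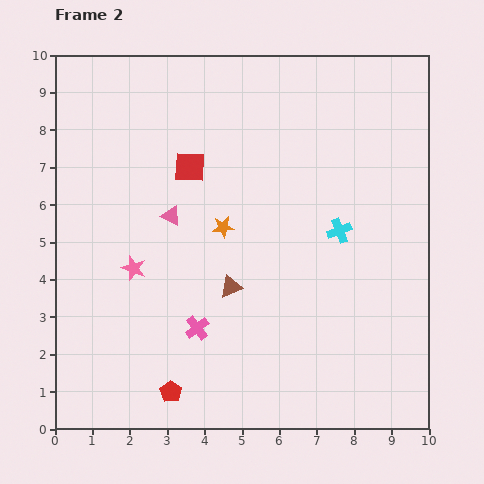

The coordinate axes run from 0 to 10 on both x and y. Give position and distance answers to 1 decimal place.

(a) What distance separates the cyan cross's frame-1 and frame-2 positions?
1.9

The cyan cross moved from (6.3, 3.9) to (7.6, 5.3), a distance of √(1.3² + 1.4²) ≈ 1.9.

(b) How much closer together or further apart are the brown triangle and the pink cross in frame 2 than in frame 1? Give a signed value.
-3.3

Distance in frame 1: 4.7. Distance in frame 2: 1.4.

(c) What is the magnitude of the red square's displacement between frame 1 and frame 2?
2.9

The red square moved from (5.3, 9.4) to (3.6, 7.0), a distance of √(1.7² + 2.4²) ≈ 2.9.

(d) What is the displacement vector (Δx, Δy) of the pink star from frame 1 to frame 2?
(-1.1, -3.6)

The pink star was at (3.2, 7.9) in frame 1 and (2.1, 4.3) in frame 2.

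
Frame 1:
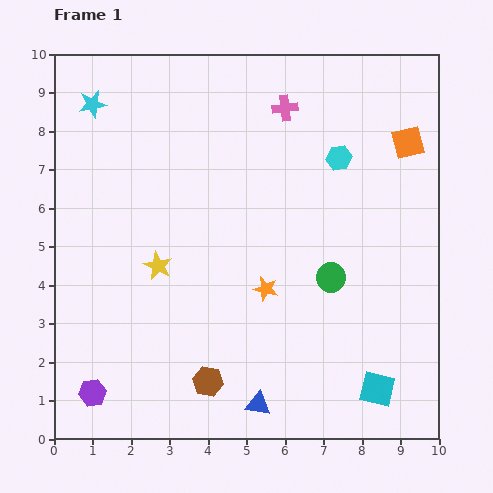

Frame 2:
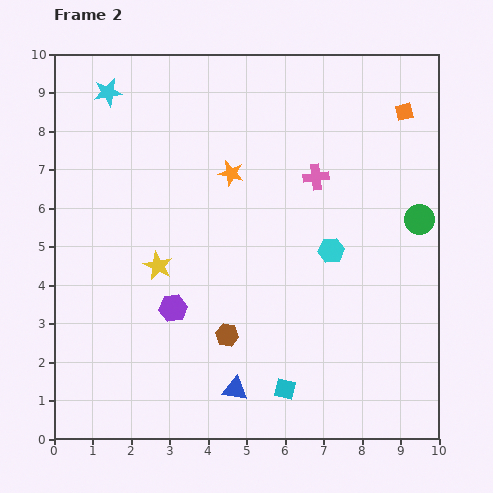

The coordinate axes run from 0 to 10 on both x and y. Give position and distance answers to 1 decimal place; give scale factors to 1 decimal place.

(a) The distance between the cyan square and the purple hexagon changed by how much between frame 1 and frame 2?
-3.8

Distance in frame 1: 7.4. Distance in frame 2: 3.6.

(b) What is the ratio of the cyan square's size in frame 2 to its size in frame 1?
0.6×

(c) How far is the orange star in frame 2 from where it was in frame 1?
3.1

The orange star moved from (5.5, 3.9) to (4.6, 6.9), a distance of √(0.9² + 3.0²) ≈ 3.1.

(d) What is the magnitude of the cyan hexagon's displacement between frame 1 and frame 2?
2.4

The cyan hexagon moved from (7.4, 7.3) to (7.2, 4.9), a distance of √(0.2² + 2.4²) ≈ 2.4.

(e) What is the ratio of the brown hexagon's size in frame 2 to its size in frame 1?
0.8×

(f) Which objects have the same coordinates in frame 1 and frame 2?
the yellow star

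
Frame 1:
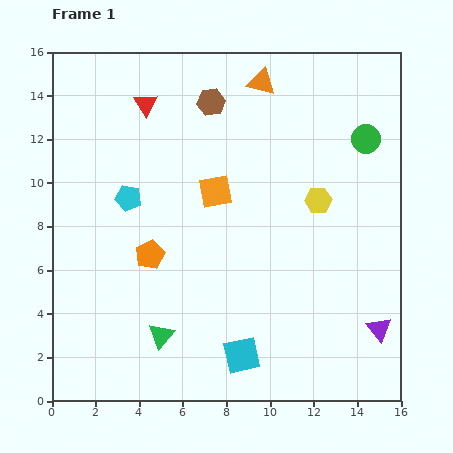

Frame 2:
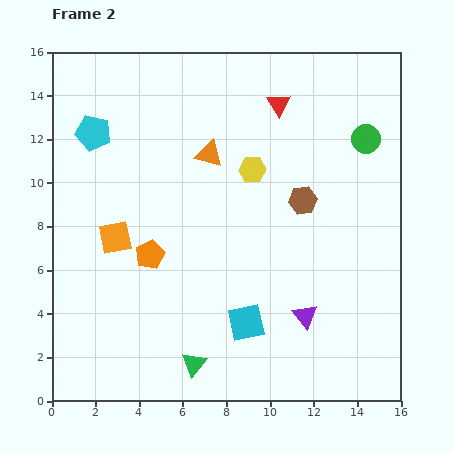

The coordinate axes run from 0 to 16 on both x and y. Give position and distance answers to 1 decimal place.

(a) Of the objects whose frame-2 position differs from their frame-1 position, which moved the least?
the cyan square

(moved 1.5)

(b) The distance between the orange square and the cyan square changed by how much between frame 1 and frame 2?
-0.4

Distance in frame 1: 7.6. Distance in frame 2: 7.2.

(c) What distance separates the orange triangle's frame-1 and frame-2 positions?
4.1

The orange triangle moved from (9.6, 14.6) to (7.2, 11.3), a distance of √(2.4² + 3.3²) ≈ 4.1.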